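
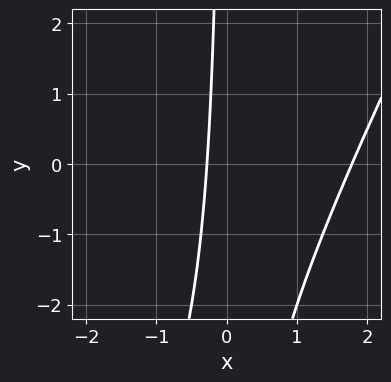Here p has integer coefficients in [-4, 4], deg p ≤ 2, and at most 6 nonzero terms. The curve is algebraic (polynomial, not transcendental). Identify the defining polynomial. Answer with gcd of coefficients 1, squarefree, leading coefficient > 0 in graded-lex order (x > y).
Degree: the shape is more complex than any degree-1 curve, so deg p = 2.
Reading off the gridlines: the curve avoids every integer y-axis point in the box.
Fitting integer coefficients to these (and the overall shape) gives p.

2*x^2 - x*y - 3*x - 1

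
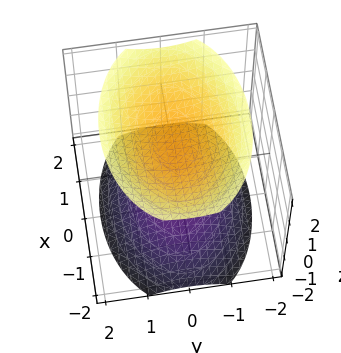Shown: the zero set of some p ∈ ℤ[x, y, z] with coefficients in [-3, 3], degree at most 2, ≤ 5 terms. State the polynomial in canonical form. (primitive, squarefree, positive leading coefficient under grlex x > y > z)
x^2 + 2*y^2 - 2*z^2 + 3

First, the picture has 2 separate pieces.
Next, the degree is 2 — two sheets facing apart; a quadric.
Next, symmetries: it's symmetric under z → −z, forcing even powers of z; mirror symmetry y ↦ −y ⇒ only even powers of y; it's symmetric under x → −x, forcing even powers of x.
Then, reading off the gridlines: the surface avoids every integer x-axis point in the box; the surface avoids every integer y-axis point in the box.
Finally, the integer polynomial consistent with all of this is the stated p.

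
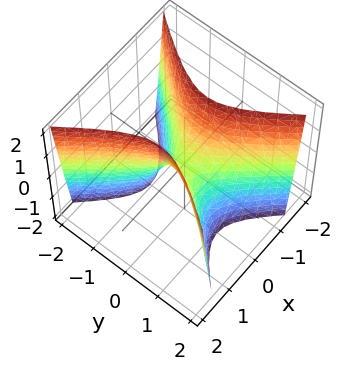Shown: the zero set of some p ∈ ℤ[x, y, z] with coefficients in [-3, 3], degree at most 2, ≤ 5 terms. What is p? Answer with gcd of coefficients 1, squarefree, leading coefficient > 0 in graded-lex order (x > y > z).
First, degree: a saddle surface; a quadric, so deg p = 2.
Then, symmetries: it's symmetric under y → −y, forcing even powers of y; it's symmetric under x → −x, forcing even powers of x.
Next, observable constraints: it crosses the x-axis at the gridline x = 0; one z-axis crossing is at z = 0; it crosses the y-axis at the gridline y = 0.
Finally, the integer polynomial consistent with all of this is the stated p.

3*x^2 - 2*y^2 - z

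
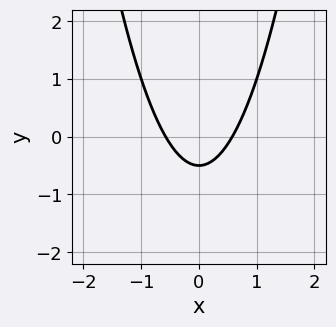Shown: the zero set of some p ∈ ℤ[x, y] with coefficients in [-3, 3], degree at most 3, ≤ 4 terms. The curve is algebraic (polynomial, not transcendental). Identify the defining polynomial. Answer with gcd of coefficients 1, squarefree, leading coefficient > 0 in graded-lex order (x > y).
First, deg p = 2.
Then, symmetries: the x ↦ −x reflection is a symmetry, so x appears only in even powers.
Finally, solving for integer coefficients yields p as stated.

3*x^2 - 2*y - 1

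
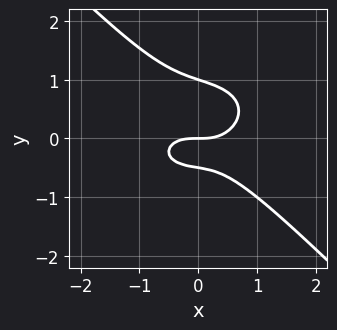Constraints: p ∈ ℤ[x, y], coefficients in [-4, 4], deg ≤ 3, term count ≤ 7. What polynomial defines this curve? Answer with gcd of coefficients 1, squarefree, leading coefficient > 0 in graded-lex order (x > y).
x^3 + x*y^2 + 2*y^3 - y^2 - y

Degree: no degree-2 curve has this shape, so deg p = 3.
Reading off the gridlines: one x-axis crossing is at x = 0; the y-axis gridline crossings are at y ∈ {0, 1}.
Assembling these constraints gives the stated polynomial.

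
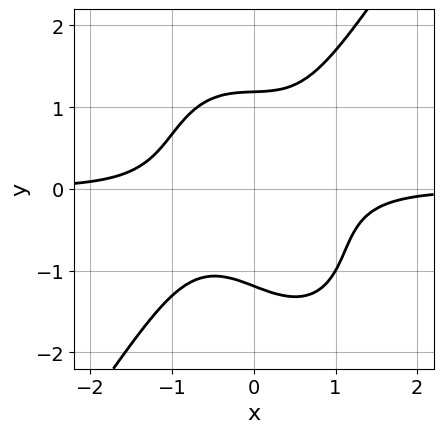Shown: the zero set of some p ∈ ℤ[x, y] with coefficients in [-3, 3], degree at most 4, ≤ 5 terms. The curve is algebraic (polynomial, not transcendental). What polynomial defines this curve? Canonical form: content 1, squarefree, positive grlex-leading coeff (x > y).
3*x^3*y - y^4 + x*y^2 - x*y + 2

The degree is 4 — no degree-3 curve has this shape.
Reading off the gridlines: no x-intercept at any integer in the box.
Matching integer coefficients to the picture gives p.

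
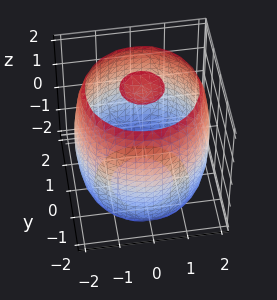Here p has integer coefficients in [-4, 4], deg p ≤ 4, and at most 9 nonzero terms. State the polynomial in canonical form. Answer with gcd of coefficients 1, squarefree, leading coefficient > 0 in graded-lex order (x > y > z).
(a) There are 3 components. They look like related sheets of one shape, so recover p as a whole.
(b) Degree: the shape is more complex than any degree-3 surface, so deg p = 4.
(c) Symmetry: the z-axis is an axis of rotation, so x and y enter only as x² + y².
(d) From the visible intercepts: a circular section at z = 0 has radius between 1 and 2.
(e) These observations pin down the coefficients.

x^4 + 2*x^2*y^2 + y^4 - 3*x^2 - 3*y^2 + z^2 - 3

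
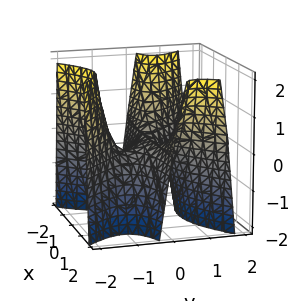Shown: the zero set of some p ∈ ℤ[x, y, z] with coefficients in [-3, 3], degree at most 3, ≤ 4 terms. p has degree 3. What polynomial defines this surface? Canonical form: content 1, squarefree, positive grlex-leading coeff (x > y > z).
3*x^2*y - 3*y^3 - 3*y^2 - 2*z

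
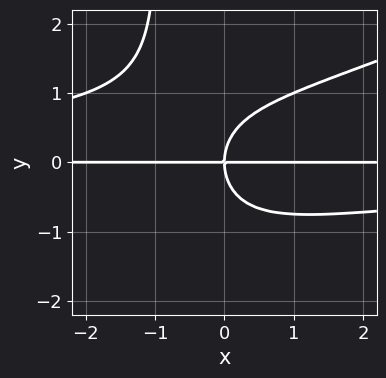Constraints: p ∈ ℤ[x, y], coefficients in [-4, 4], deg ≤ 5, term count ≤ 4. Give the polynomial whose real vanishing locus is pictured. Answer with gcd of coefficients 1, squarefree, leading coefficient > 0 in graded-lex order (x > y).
First, degree: no degree-3 curve has this shape, so deg p = 4.
Then, reading off the gridlines: every point of the x-axis in the box is on the curve; it crosses the y-axis at the gridline y = 0.
Finally, matching integer coefficients to the picture gives p.

x^2*y^2 - 2*x*y^3 - 2*y^3 + 3*x*y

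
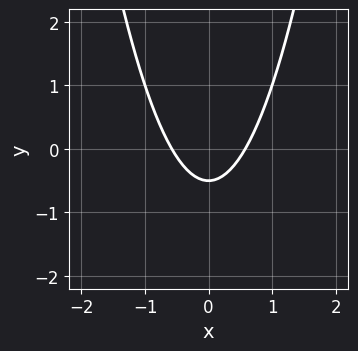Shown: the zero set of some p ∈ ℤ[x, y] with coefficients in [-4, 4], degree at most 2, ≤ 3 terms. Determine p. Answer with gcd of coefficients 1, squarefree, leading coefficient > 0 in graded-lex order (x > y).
(a) deg p = 2.
(b) Symmetries: it's symmetric under x → −x, forcing even powers of x.
(c) The integer polynomial consistent with all of this is the stated p.

3*x^2 - 2*y - 1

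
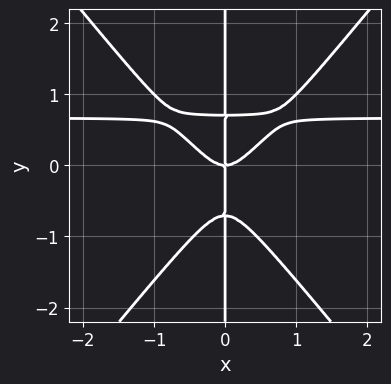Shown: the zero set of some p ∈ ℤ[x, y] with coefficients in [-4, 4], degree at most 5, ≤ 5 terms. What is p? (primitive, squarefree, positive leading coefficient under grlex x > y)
Degree: the shape is more complex than any degree-3 curve, so deg p = 4.
Observable constraints: it meets the x-axis at x = 0 (among the integer gridlines); every point of the y-axis in the box is on the curve.
Fitting integer coefficients to these (and the overall shape) gives p.

3*x^3*y - 2*x*y^3 - 2*x^3 + x*y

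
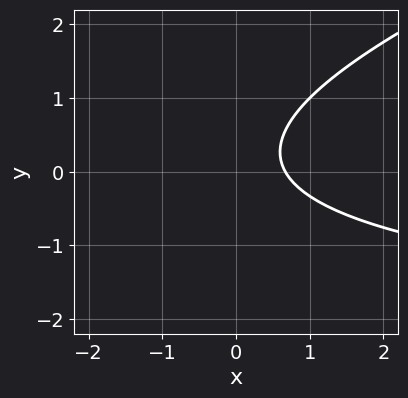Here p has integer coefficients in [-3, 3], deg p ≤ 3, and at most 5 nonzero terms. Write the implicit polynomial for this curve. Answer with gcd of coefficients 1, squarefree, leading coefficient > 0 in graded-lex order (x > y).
1. Degree: the shape is more complex than any degree-1 curve, so deg p = 2.
2. Observable constraints: the curve avoids every integer y-axis point in the box.
3. These observations pin down the coefficients.

x*y - 3*y^2 + 3*x + y - 2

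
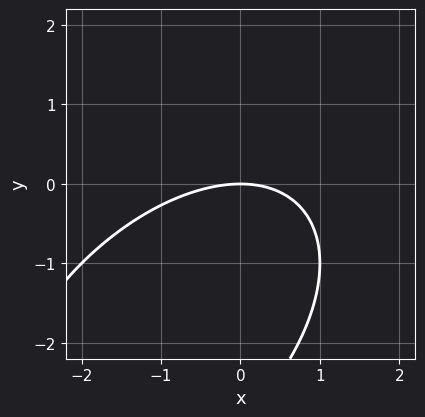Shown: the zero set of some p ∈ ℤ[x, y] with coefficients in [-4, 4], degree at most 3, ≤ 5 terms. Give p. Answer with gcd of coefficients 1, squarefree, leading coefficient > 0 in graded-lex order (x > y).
x^2 - x*y + y^2 + 3*y

1. Degree: a generic line meets the curve in up to 2 points, so deg p = 2.
2. Reading off the gridlines: one y-axis crossing is at y = 0; one x-axis crossing is at x = 0.
3. Fitting integer coefficients to these (and the overall shape) gives p.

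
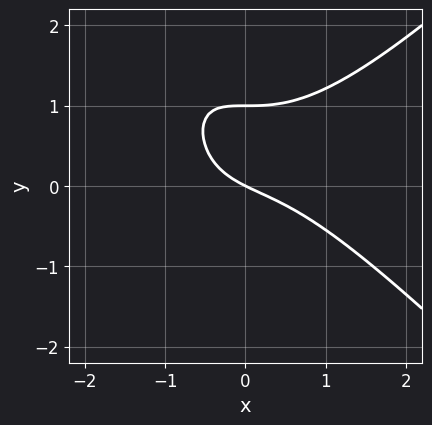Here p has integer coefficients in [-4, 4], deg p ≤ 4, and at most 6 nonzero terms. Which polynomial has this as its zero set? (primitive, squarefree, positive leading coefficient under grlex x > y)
(a) deg p = 3. No degree-2 curve has this shape.
(b) Reading off the gridlines: the y-axis gridline crossings are at y ∈ {0, 1}; it crosses the x-axis at the gridline x = 0.
(c) These observations pin down the coefficients.

x^3 - x*y^2 - 2*y^2 + x + 2*y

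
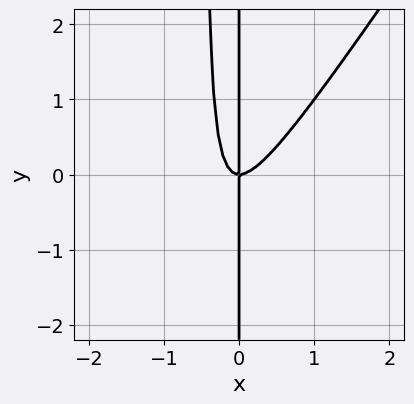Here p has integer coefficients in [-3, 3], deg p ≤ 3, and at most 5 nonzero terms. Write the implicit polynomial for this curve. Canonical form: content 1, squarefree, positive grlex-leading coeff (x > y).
3*x^3 - 2*x^2*y - x*y

(a) Degree: no degree-2 curve has this shape, so deg p = 3.
(b) Observable constraints: every point of the y-axis in the box is on the curve; it meets the x-axis at x = 0 (among the integer gridlines).
(c) The integer polynomial consistent with all of this is the stated p.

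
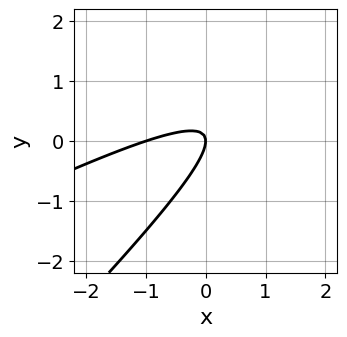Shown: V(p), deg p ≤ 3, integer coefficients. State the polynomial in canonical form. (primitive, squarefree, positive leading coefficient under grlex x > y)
First, deg p = 2.
Next, from the axis intercepts and sections: among the integer gridlines, it crosses the x-axis at x ∈ {-1, 0}; it crosses the y-axis at the gridline y = 0.
Finally, solving for integer coefficients yields p as stated.

x^2 - 3*x*y + 2*y^2 + x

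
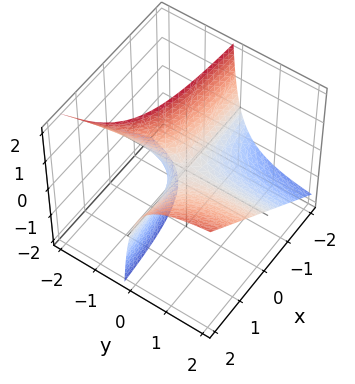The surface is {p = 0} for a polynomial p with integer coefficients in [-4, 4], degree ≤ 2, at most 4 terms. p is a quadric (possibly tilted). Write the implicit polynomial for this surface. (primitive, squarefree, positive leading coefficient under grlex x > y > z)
2*x*y - 2*y*z - z

(a) The degree is 2 — a generic line meets the surface in up to 2 points.
(b) Observable constraints: the visible y-axis segment lies entirely on the surface; every point of the x-axis in the box is on the surface; it meets the z-axis at z = 0 (among the integer gridlines).
(c) Solving for integer coefficients yields p as stated.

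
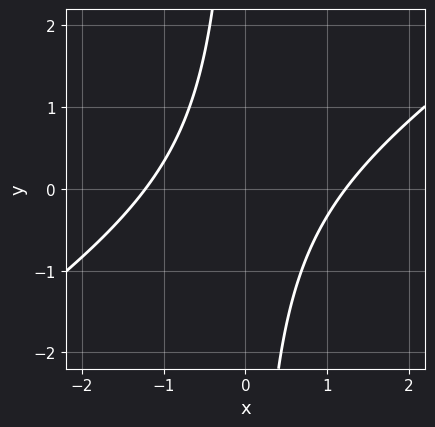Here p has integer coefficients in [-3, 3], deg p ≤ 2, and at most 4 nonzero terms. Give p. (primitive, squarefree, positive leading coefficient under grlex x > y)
First, deg p = 2.
Next, from the visible intercepts: it misses every integer gridline on the y-axis.
Finally, these observations pin down the coefficients.

2*x^2 - 3*x*y - 3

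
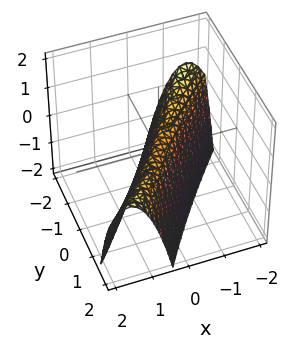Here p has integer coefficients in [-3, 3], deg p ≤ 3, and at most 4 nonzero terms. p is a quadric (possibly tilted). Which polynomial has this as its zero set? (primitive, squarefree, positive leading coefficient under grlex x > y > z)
1. deg p = 2. No degree-1 surface has this shape.
2. Against the integer gridlines: one x-axis crossing is at x = 0; one z-axis crossing is at z = 0; it meets the y-axis at y = 0 (among the integer gridlines).
3. Assembling these constraints gives the stated polynomial.

2*x^2 - 3*x*y + y^2 + z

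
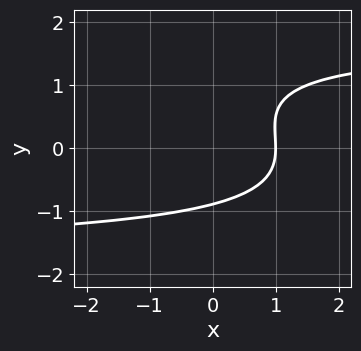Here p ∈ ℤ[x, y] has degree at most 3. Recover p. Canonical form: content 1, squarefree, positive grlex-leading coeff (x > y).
x*y^2 + 2*y^3 - 2*y^2 - 3*x + 3

(a) The degree is 3 — the shape is more complex than any degree-2 curve.
(b) Against the integer gridlines: it meets the x-axis at x = 1 (among the integer gridlines).
(c) Putting this together gives p.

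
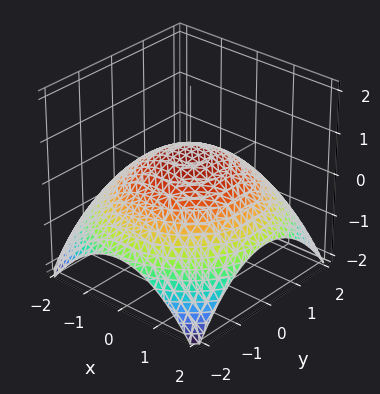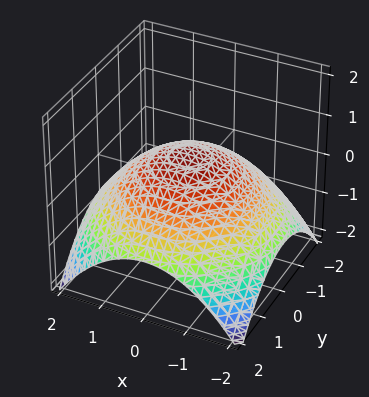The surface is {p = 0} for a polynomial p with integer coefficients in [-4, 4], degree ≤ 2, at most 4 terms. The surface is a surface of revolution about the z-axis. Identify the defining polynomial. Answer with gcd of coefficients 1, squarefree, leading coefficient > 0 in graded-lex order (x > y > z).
Degree: the shape is more complex than any degree-1 surface, so deg p = 2.
By symmetry, the z-axis is an axis of rotation, so x and y enter only as x² + y².
From the axis intercepts and sections: a circular section at z = 0 has radius between 1 and 2.
Assembling these constraints gives the stated polynomial.

x^2 + y^2 + 3*z - 2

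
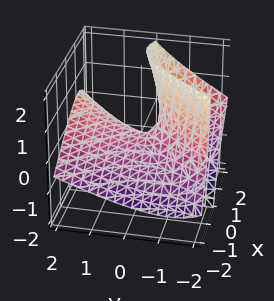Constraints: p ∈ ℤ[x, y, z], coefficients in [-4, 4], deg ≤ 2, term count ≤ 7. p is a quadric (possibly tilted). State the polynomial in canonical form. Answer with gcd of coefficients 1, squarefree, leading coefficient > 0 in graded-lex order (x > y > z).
2*x^2 - 3*x*z - y^2 + 2*y*z + 2*z

The degree is 2 — the shape is more complex than any degree-1 surface.
Against the integer gridlines: it meets the z-axis at z = 0 (among the integer gridlines); it crosses the x-axis at the gridline x = 0; it meets the y-axis at y = 0 (among the integer gridlines).
Fitting integer coefficients to these (and the overall shape) gives p.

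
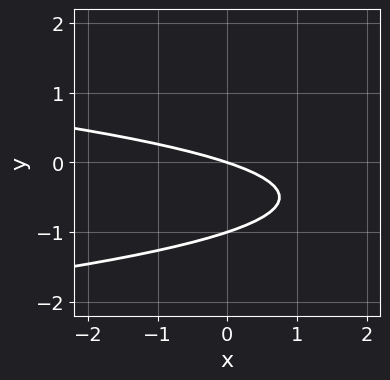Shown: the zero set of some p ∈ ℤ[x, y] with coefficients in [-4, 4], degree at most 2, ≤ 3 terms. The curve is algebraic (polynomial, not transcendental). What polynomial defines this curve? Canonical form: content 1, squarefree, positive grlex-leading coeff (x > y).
1. The degree is 2 — no degree-1 curve has this shape.
2. From the visible intercepts: it crosses the x-axis at the gridline x = 0; the y-axis gridline crossings are at y ∈ {-1, 0}.
3. Putting this together gives p.

3*y^2 + x + 3*y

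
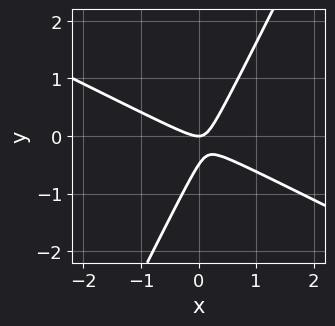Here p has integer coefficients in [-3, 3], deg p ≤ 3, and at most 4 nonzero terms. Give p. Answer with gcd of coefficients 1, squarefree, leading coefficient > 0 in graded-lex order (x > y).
2*x^2 + 3*x*y - 2*y^2 - y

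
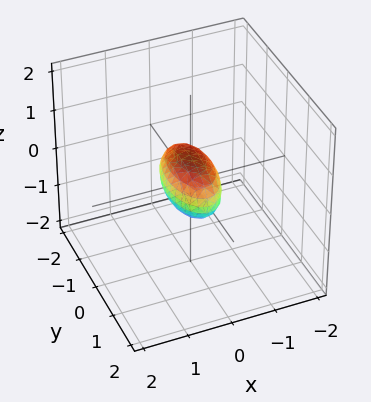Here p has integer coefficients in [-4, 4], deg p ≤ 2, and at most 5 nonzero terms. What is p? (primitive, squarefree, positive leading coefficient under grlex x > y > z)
First, degree: bounded and convex; a quadric, so deg p = 2.
Next, symmetries: mirror symmetry x ↦ −x ⇒ only even powers of x; mirror symmetry y ↦ −y ⇒ only even powers of y; mirror symmetry z ↦ −z ⇒ only even powers of z.
Then, reading off the gridlines: among the integer gridlines, it crosses the y-axis at y ∈ {-1, 1}.
Finally, fitting integer coefficients to these (and the overall shape) gives p.

3*x^2 + y^2 + 2*z^2 - 1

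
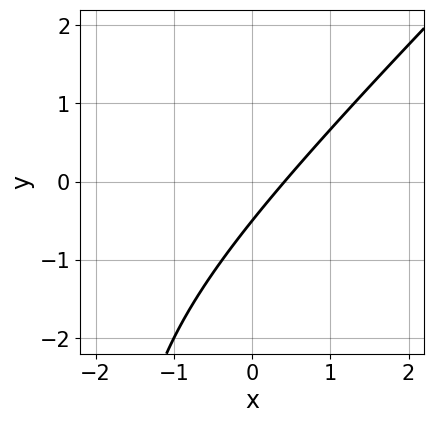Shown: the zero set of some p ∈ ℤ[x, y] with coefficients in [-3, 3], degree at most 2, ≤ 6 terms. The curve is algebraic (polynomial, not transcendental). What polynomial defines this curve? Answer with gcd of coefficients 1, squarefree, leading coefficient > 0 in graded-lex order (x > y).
x^2 - x*y + 2*x - 2*y - 1

First, deg p = 2.
Finally, solving for integer coefficients yields p as stated.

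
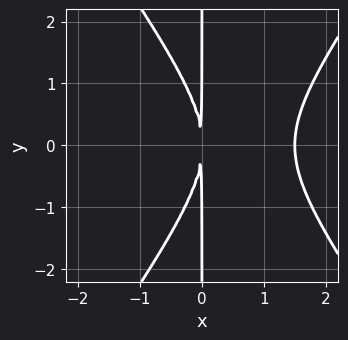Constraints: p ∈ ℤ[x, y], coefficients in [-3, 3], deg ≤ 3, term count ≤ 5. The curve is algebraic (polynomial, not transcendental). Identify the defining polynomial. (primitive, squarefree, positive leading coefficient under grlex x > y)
2*x^3 - x*y^2 - 3*x^2

1. The degree is 3 — a generic line meets the curve in up to 3 points.
2. Symmetries: it's symmetric under y → −y, forcing even powers of y.
3. Checking where it meets the axes: the visible y-axis segment lies entirely on the curve.
4. Together with the visible shape, these determine p as stated.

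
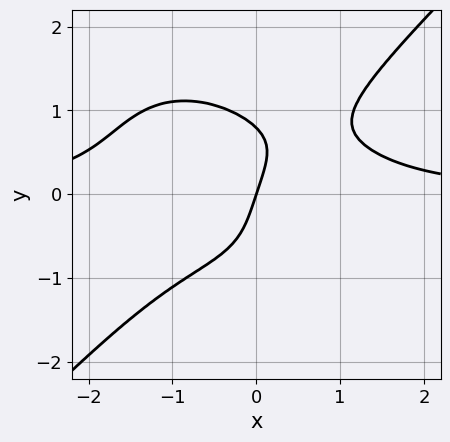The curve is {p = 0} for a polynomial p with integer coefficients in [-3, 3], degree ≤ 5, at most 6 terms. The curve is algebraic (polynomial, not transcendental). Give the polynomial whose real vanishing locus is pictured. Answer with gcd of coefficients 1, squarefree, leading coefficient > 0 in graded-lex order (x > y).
2*x^3*y - 2*y^4 + x^2*y - 3*x + y

First, the degree is 4 — a generic line meets the curve in up to 4 points.
Next, observable constraints: it meets the x-axis at x = 0 (among the integer gridlines); one y-axis crossing is at y = 0.
Finally, these observations pin down the coefficients.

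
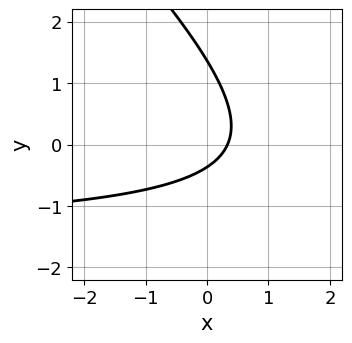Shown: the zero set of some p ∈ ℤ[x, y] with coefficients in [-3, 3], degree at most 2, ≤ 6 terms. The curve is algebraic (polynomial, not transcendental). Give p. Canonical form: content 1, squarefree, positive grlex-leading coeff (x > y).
deg p = 2. The shape is more complex than any degree-1 curve.
Matching integer coefficients to the picture gives p.

2*x*y + 2*y^2 + 3*x - 2*y - 1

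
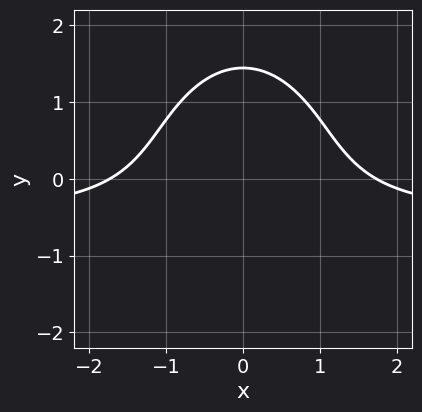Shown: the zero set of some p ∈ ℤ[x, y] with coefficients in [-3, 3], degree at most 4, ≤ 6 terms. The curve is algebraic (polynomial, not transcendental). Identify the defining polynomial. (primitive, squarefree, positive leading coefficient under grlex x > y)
First, the degree is 3 — no degree-2 curve has this shape.
Next, symmetries: it's symmetric under x → −x, forcing even powers of x.
Finally, putting this together gives p.

2*x^2*y + y^3 + x^2 - 3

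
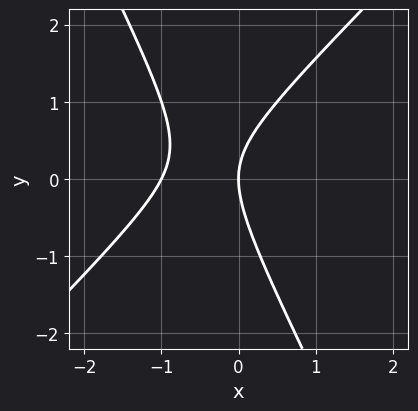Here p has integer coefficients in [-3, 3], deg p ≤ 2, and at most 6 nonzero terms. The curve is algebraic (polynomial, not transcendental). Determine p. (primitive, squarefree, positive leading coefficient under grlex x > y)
The degree is 2 — a generic line meets the curve in up to 2 points.
From the visible intercepts: the x-axis gridline crossings are at x ∈ {-1, 0}; one y-axis crossing is at y = 0.
Putting this together gives p.

2*x^2 - x*y - y^2 + 2*x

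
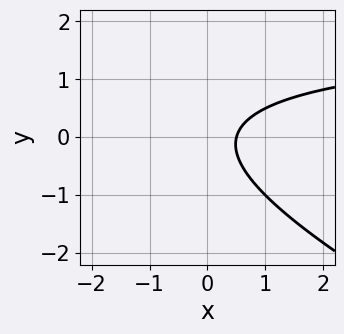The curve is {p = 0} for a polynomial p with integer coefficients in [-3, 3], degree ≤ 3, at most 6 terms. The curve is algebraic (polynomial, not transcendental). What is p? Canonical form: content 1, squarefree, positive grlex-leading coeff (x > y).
Degree: a generic line meets the curve in up to 2 points, so deg p = 2.
Observable constraints: it misses every integer gridline on the y-axis.
The integer polynomial consistent with all of this is the stated p.

x*y + 2*y^2 - 2*x + 1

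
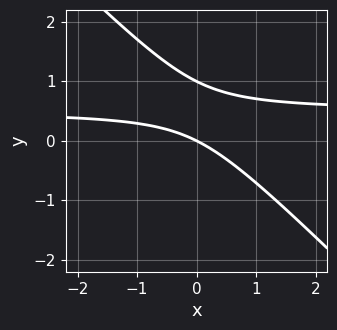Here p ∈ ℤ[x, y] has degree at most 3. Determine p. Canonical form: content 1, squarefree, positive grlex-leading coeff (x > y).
1. Degree: a generic line meets the curve in up to 2 points, so deg p = 2.
2. From the axis intercepts and sections: among the integer gridlines, it crosses the y-axis at y ∈ {0, 1}; one x-axis crossing is at x = 0.
3. Matching integer coefficients to the picture gives p.

2*x*y + 2*y^2 - x - 2*y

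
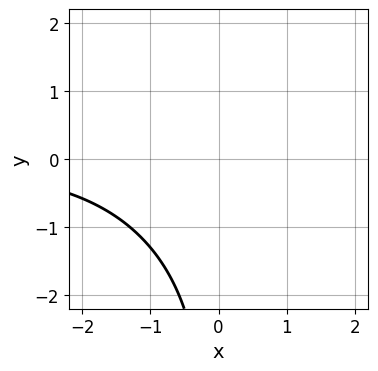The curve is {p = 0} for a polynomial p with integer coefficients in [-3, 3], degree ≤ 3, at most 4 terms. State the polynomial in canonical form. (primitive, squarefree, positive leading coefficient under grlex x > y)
1. Degree: a generic line meets the curve in up to 3 points, so deg p = 3.
2. Against the integer gridlines: it misses every integer gridline on the y-axis; no x-intercept at any integer in the box.
3. Matching integer coefficients to the picture gives p.

x^2*y + x*y^2 + 3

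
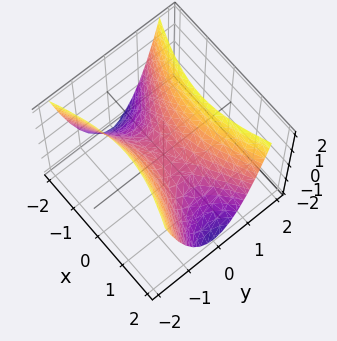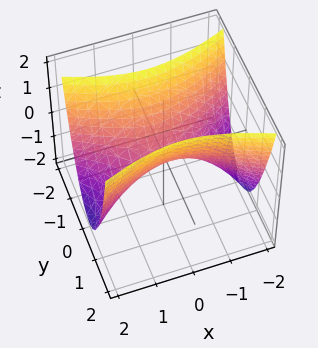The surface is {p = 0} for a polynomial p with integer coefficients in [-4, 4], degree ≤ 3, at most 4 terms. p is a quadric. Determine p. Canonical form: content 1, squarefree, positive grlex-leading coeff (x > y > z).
x^2 - 3*y^2 + 2*z

(a) deg p = 2. A hyperbolic paraboloid; a quadric.
(b) Symmetries: it's symmetric under x → −x, forcing even powers of x; the y ↦ −y reflection is a symmetry, so y appears only in even powers.
(c) From the visible intercepts: it meets the x-axis at x = 0 (among the integer gridlines); one y-axis crossing is at y = 0; one z-axis crossing is at z = 0.
(d) Together with the visible shape, these determine p as stated.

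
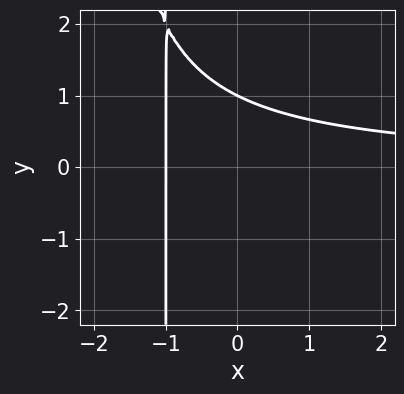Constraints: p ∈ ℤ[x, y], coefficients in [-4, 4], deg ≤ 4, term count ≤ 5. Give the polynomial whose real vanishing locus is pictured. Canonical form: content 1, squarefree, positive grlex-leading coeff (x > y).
First, deg p = 3. The shape is more complex than any degree-2 curve.
Then, from the axis intercepts and sections: one y-axis crossing is at y = 1; it meets the x-axis at x = -1 (among the integer gridlines).
Finally, the integer polynomial consistent with all of this is the stated p.

x^2*y + 3*x*y - 2*x + 2*y - 2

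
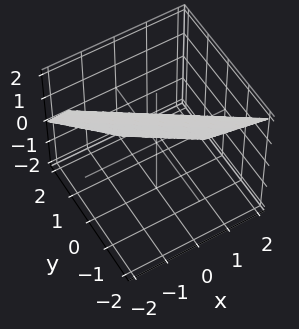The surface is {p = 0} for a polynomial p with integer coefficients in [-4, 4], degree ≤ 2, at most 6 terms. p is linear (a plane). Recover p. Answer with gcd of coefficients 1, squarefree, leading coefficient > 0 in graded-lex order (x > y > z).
1. The degree is 1 — the surface is flat (a plane).
2. Reading off the gridlines: one x-axis crossing is at x = 1; it crosses the z-axis at the gridline z = 1.
3. The integer polynomial consistent with all of this is the stated p.

2*x + 3*y + 2*z - 2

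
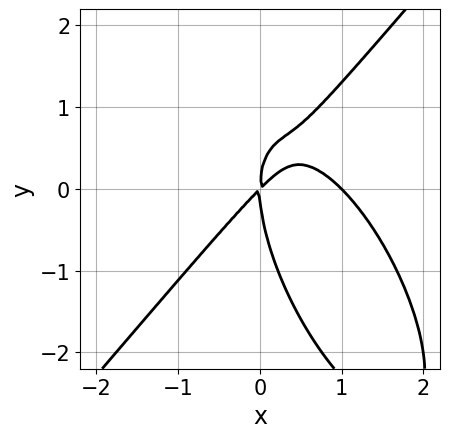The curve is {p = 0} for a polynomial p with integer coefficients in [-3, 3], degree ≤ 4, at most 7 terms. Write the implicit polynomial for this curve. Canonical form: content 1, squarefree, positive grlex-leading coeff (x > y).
The degree is 3 — no degree-2 curve has this shape.
Reading off the gridlines: the x-axis gridline crossings are at x ∈ {0, 1}; it crosses the y-axis at the gridline y = 0.
Solving for integer coefficients yields p as stated.

3*x^3 - x*y^2 - y^3 - 3*x^2 + 3*x*y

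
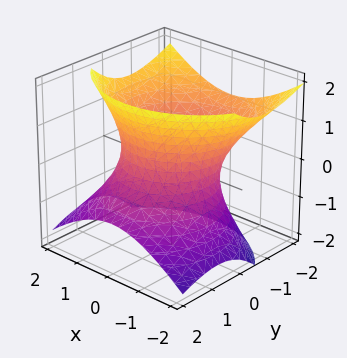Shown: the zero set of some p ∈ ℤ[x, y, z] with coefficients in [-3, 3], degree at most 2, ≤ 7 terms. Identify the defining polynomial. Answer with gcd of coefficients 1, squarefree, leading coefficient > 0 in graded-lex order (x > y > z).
1. deg p = 2. A generic line meets the surface in up to 2 points.
2. Reading off the gridlines: the surface avoids every integer z-axis point in the box.
3. Solving for integer coefficients yields p as stated.

2*x^2 + 2*y^2 + 2*y*z - 2*z^2 - 3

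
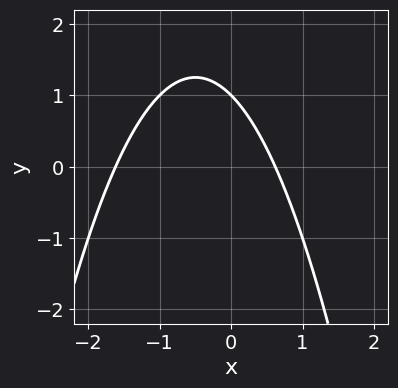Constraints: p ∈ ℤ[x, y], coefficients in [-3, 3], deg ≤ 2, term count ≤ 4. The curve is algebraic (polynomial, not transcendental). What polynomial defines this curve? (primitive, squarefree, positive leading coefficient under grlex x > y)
x^2 + x + y - 1

The degree is 2 — the shape is more complex than any degree-1 curve.
Observable constraints: it meets the y-axis at y = 1 (among the integer gridlines).
Assembling these constraints gives the stated polynomial.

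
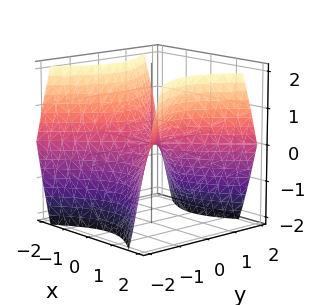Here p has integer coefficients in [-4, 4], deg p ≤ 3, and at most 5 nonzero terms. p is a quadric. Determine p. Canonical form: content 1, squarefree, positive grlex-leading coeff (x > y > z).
x^2 - y^2 - z

Degree: a hyperbolic paraboloid; a quadric, so deg p = 2.
Symmetries: mirror symmetry x ↦ −x ⇒ only even powers of x; mirror symmetry y ↦ −y ⇒ only even powers of y.
Against the integer gridlines: it meets the z-axis at z = 0 (among the integer gridlines); it meets the x-axis at x = 0 (among the integer gridlines); one y-axis crossing is at y = 0.
These observations pin down the coefficients.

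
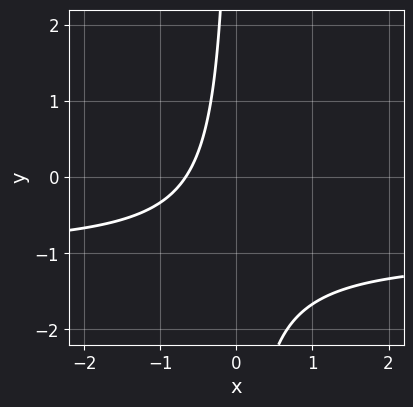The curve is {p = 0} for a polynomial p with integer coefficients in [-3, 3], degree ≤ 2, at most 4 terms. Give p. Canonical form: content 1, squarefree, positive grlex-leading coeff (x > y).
The degree is 2 — a generic line meets the curve in up to 2 points.
Against the integer gridlines: the curve avoids every integer y-axis point in the box.
Solving for integer coefficients yields p as stated.

3*x*y + 3*x + 2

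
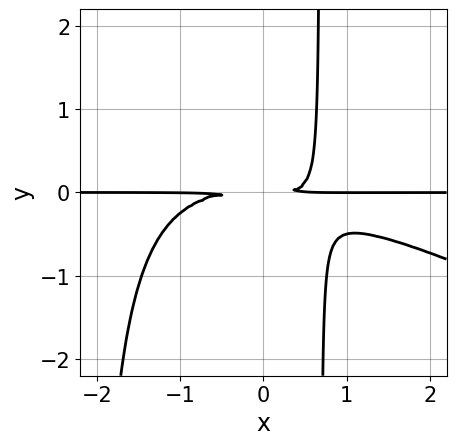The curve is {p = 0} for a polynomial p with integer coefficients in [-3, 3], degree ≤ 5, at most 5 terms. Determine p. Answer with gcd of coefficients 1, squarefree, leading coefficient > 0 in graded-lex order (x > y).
x^3*y + 2*x^2*y^2 + 3*x*y^2 - 3*y^2

First, deg p = 4. No degree-3 curve has this shape.
Next, checking where it meets the axes: every point of the x-axis in the box is on the curve.
Finally, these observations pin down the coefficients.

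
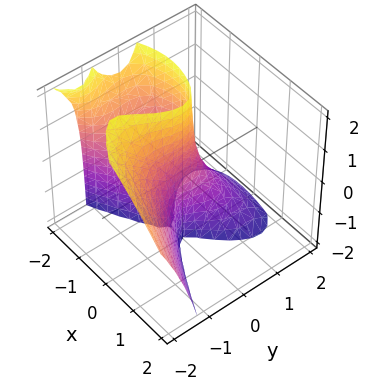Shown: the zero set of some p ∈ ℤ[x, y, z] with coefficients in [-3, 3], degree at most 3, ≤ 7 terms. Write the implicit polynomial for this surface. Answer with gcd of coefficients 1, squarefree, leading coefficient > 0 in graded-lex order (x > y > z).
2*y^3 + 2*y^2*z + 2*x^2 + x*z + 3*x

First, deg p = 3. No degree-2 surface has this shape.
Next, from the axis intercepts and sections: the visible z-axis segment lies entirely on the surface; one y-axis crossing is at y = 0; one x-axis crossing is at x = 0.
Finally, matching integer coefficients to the picture gives p.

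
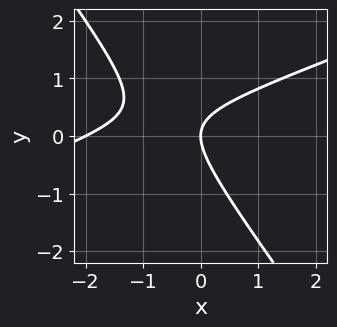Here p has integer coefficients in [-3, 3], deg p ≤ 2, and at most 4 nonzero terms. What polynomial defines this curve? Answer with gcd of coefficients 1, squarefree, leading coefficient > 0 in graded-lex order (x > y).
x^2 - 2*x*y - 2*y^2 + 2*x

1. deg p = 2. A generic line meets the curve in up to 2 points.
2. From the visible intercepts: the x-axis gridline crossings are at x ∈ {-2, 0}; it crosses the y-axis at the gridline y = 0.
3. Fitting integer coefficients to these (and the overall shape) gives p.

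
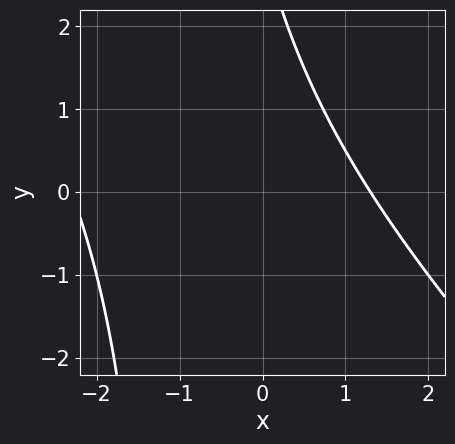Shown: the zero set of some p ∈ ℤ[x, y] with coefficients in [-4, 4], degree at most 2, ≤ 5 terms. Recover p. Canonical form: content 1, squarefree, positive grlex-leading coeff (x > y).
First, the degree is 2 — the shape is more complex than any degree-1 curve.
Then, observable constraints: the curve avoids every integer y-axis point in the box.
Finally, fitting integer coefficients to these (and the overall shape) gives p.

x^2 + x*y + x + y - 3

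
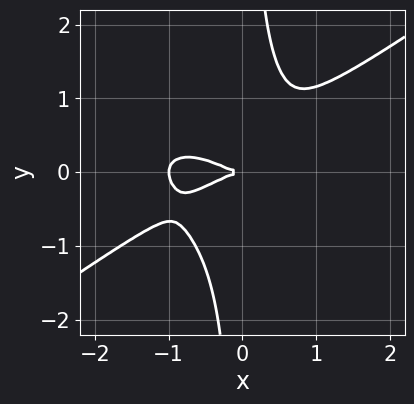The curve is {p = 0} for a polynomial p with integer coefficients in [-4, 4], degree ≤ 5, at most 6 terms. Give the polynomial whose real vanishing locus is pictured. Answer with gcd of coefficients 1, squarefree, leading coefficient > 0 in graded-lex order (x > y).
1. The degree is 4 — a generic line meets the curve in up to 4 points.
2. Against the integer gridlines: the x-axis gridline crossings are at x ∈ {-1, 0}; it meets the y-axis at y = 0 (among the integer gridlines).
3. The integer polynomial consistent with all of this is the stated p.

x^4 - 3*x*y^3 + x^3 + 2*y^2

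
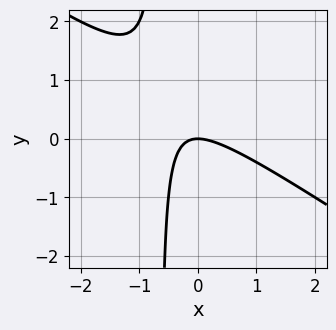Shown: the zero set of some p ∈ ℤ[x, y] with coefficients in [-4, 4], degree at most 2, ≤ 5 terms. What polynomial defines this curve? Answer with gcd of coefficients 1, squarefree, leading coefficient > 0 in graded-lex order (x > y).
2*x^2 + 3*x*y + 2*y

First, degree: the shape is more complex than any degree-1 curve, so deg p = 2.
Then, reading off the gridlines: it crosses the y-axis at the gridline y = 0; it meets the x-axis at x = 0 (among the integer gridlines).
Finally, matching integer coefficients to the picture gives p.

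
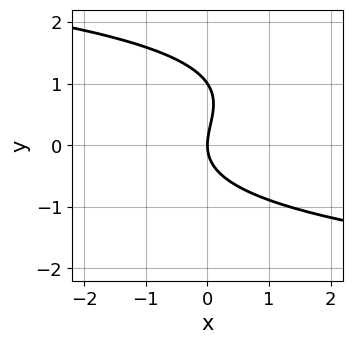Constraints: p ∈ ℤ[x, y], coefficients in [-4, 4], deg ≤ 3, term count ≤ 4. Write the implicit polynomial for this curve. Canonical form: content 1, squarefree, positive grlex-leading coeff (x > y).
2*y^3 - 2*y^2 + 3*x

The degree is 3 — a generic line meets the curve in up to 3 points.
Observable constraints: the y-axis gridline crossings are at y ∈ {0, 1}; one x-axis crossing is at x = 0.
Putting this together gives p.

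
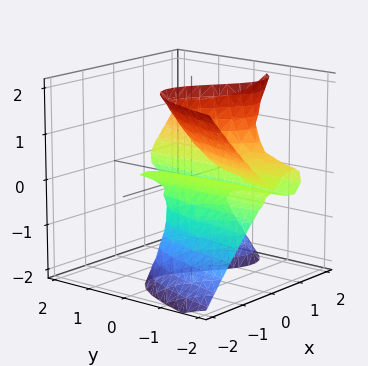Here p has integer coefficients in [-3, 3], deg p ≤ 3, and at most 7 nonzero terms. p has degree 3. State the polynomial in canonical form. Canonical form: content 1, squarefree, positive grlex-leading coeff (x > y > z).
(a) deg p = 3.
(b) From the visible intercepts: among the integer gridlines, it crosses the x-axis at x ∈ {0, 1}; the visible y-axis segment lies entirely on the surface; one z-axis crossing is at z = 0.
(c) These observations pin down the coefficients.

3*x^3 - 2*x*z^2 - 3*y*z^2 - 3*x^2 - z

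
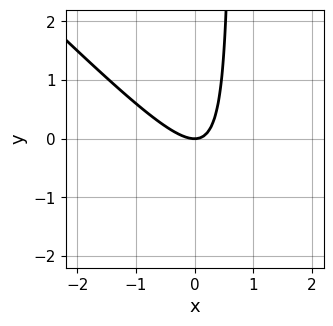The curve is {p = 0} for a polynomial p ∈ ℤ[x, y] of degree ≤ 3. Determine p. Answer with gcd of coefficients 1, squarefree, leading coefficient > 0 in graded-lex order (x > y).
3*x^2 + 3*x*y - 2*y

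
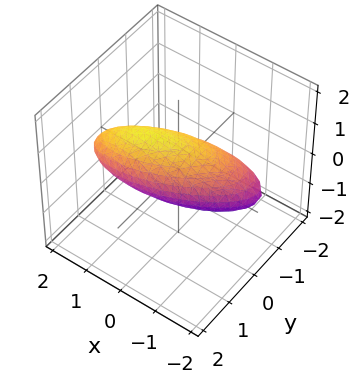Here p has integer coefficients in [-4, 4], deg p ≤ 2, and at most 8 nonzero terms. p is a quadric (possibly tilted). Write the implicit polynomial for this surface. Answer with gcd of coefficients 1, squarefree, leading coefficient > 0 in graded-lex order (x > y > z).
deg p = 2. A generic line meets the surface in up to 2 points.
Matching integer coefficients to the picture gives p.

x^2 - 2*x*y - x*z + 3*y^2 + 3*z^2 - 2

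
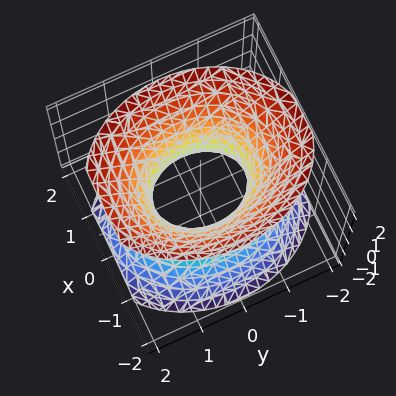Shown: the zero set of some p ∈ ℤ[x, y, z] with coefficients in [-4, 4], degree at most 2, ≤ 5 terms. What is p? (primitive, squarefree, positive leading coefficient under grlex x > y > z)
3*x^2 + 2*y^2 - 2*z^2 - 2

First, deg p = 2.
Next, symmetries: the y ↦ −y reflection is a symmetry, so y appears only in even powers; it's symmetric under x → −x, forcing even powers of x; it's symmetric under z → −z, forcing even powers of z.
Next, observable constraints: the surface avoids every integer z-axis point in the box; among the integer gridlines, it crosses the y-axis at y ∈ {-1, 1}.
Finally, assembling these constraints gives the stated polynomial.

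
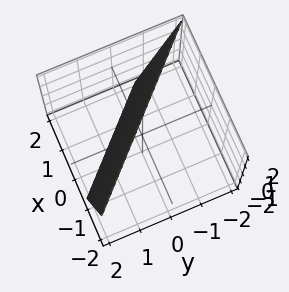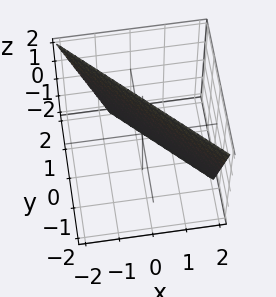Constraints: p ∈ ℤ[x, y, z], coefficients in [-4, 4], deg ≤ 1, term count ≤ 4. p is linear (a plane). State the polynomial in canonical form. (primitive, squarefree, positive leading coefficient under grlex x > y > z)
1. Degree: the surface is flat (a plane), so deg p = 1.
2. From the visible intercepts: one z-axis crossing is at z = 2.
3. Putting this together gives p.

3*x + 3*y + z - 2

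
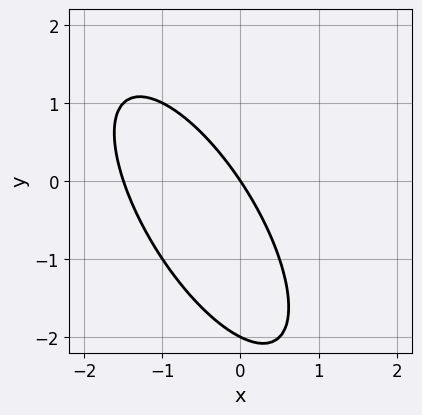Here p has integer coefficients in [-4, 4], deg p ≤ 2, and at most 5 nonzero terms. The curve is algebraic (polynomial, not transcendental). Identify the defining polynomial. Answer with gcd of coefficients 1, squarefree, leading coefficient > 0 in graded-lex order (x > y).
2*x^2 + 2*x*y + y^2 + 3*x + 2*y

deg p = 2. The shape is more complex than any degree-1 curve.
Against the integer gridlines: the y-axis gridline crossings are at y ∈ {-2, 0}; it meets the x-axis at x = 0 (among the integer gridlines).
These observations pin down the coefficients.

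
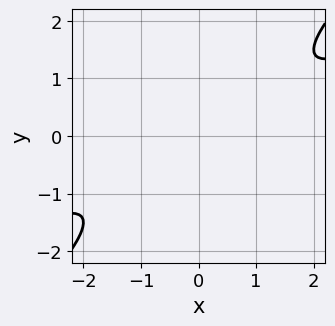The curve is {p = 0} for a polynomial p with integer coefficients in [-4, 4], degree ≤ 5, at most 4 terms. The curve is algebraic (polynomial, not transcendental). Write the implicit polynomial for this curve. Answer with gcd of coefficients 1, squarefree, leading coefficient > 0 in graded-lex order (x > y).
x^4 - 3*x^3*y + 2*x^2*y^2 + 2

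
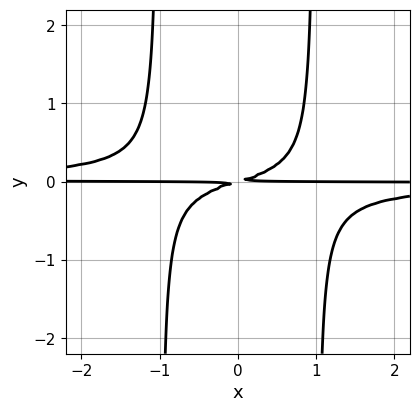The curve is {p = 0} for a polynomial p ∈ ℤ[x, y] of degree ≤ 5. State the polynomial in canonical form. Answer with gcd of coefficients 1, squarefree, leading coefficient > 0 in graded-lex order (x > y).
3*x^2*y^2 + x*y - 3*y^2

First, deg p = 4. No degree-3 curve has this shape.
Next, checking where it meets the axes: the visible x-axis segment lies entirely on the curve.
Finally, the integer polynomial consistent with all of this is the stated p.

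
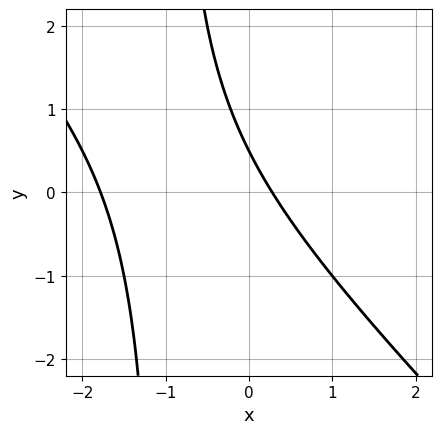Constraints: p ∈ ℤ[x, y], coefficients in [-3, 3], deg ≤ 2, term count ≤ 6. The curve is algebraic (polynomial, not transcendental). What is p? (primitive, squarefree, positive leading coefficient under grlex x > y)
2*x^2 + 2*x*y + 3*x + 2*y - 1

1. The degree is 2 — no degree-1 curve has this shape.
2. Solving for integer coefficients yields p as stated.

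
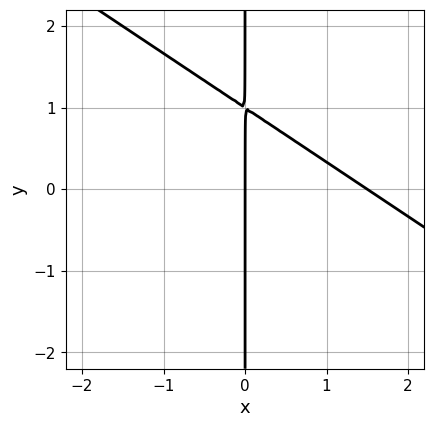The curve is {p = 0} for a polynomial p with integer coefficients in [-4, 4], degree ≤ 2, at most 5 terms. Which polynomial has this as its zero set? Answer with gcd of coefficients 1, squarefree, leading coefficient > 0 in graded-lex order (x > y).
2*x^2 + 3*x*y - 3*x

1. The degree is 2 — the shape is more complex than any degree-1 curve.
2. Checking where it meets the axes: the visible y-axis segment lies entirely on the curve; it meets the x-axis at x = 0 (among the integer gridlines).
3. Fitting integer coefficients to these (and the overall shape) gives p.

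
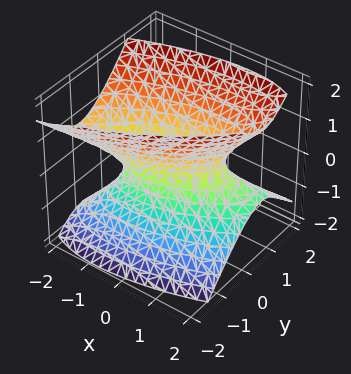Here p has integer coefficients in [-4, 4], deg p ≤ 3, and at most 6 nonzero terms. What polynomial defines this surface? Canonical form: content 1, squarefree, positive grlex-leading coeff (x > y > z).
(a) Degree: a generic line meets the surface in up to 2 points, so deg p = 2.
(b) From the visible intercepts: the surface avoids every integer z-axis point in the box; the x-axis gridline crossings are at x ∈ {-1, 1}.
(c) Solving for integer coefficients yields p as stated.

x^2 - 2*x*y + x*z + 3*y^2 - 2*z^2 - 1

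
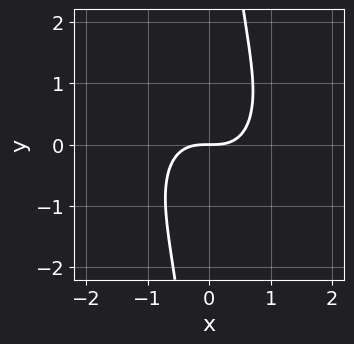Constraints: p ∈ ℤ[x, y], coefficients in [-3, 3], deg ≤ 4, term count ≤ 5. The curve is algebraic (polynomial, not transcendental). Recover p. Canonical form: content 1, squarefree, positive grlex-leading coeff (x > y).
3*x^3 + x^2*y + 2*x*y^2 - 3*y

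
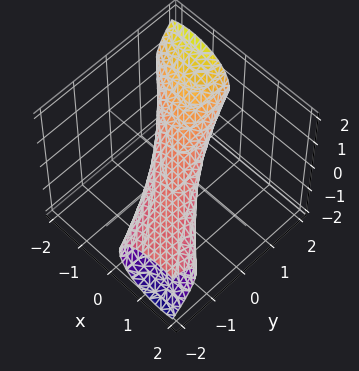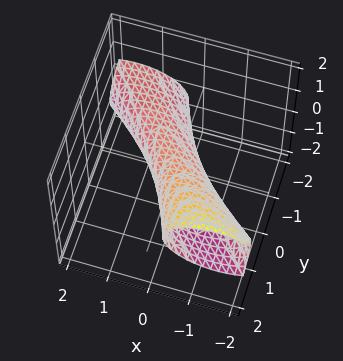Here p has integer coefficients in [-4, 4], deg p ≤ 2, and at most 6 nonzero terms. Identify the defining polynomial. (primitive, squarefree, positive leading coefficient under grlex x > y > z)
2*x^2 + 3*x*y + y^2 - 2*y*z + 3*z^2 - 1

1. deg p = 2. The shape is more complex than any degree-1 surface.
2. From the axis intercepts and sections: the y-axis gridline crossings are at y ∈ {-1, 1}.
3. Together with the visible shape, these determine p as stated.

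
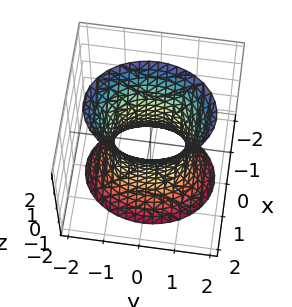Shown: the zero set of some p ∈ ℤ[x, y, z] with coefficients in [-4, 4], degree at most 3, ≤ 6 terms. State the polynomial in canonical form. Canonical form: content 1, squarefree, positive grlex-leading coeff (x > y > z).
(a) deg p = 2.
(b) Symmetries: the z ↦ −z reflection is a symmetry, so z appears only in even powers; the y ↦ −y reflection is a symmetry, so y appears only in even powers; mirror symmetry x ↦ −x ⇒ only even powers of x.
(c) Reading off the gridlines: the surface avoids every integer z-axis point in the box; the y-axis gridline crossings are at y ∈ {-1, 1}.
(d) Putting this together gives p.

3*x^2 + 2*y^2 - z^2 - 2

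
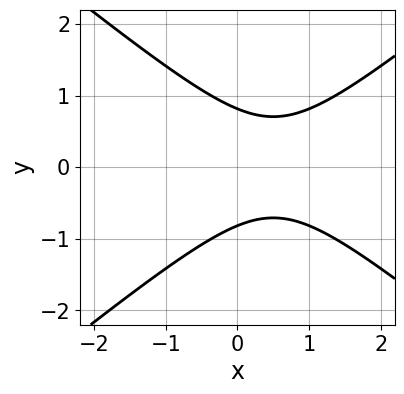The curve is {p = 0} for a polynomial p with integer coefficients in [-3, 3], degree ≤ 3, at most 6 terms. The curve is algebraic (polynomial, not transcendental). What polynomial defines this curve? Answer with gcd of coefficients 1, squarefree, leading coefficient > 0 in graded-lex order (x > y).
First, degree: a generic line meets the curve in up to 2 points, so deg p = 2.
Then, symmetries: mirror symmetry y ↦ −y ⇒ only even powers of y.
Then, from the visible intercepts: no x-intercept at any integer in the box.
Finally, the integer polynomial consistent with all of this is the stated p.

2*x^2 - 3*y^2 - 2*x + 2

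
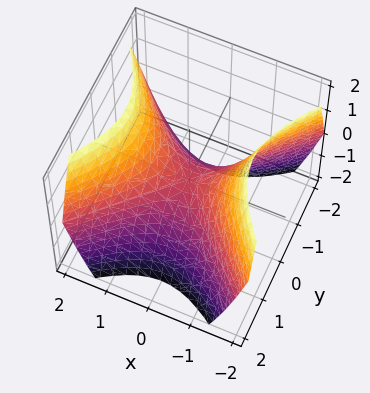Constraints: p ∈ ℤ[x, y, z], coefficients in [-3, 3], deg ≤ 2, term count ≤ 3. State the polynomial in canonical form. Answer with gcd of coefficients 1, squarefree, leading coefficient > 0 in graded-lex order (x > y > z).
(a) deg p = 2.
(b) Symmetries: it's symmetric under x → −x, forcing even powers of x; it's symmetric under y → −y, forcing even powers of y.
(c) From the visible intercepts: it crosses the x-axis at the gridline x = 0; it meets the y-axis at y = 0 (among the integer gridlines); it crosses the z-axis at the gridline z = 0.
(d) These observations pin down the coefficients.

x^2 - y^2 - z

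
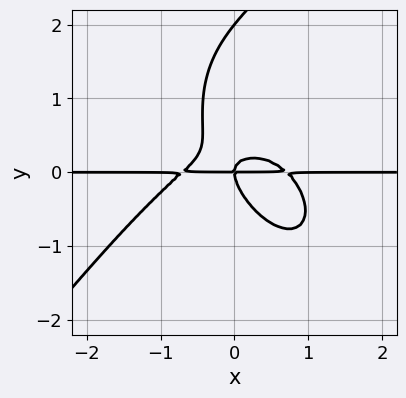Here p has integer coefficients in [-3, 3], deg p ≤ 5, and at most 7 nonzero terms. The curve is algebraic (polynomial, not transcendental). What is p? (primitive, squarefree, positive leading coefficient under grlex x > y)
2*x^3*y - y^4 + 3*x*y^2 + 2*y^3 - x*y

1. deg p = 4. No degree-3 curve has this shape.
2. From the axis intercepts and sections: the y-axis gridline crossings are at y ∈ {0, 2}; the visible x-axis segment lies entirely on the curve.
3. The integer polynomial consistent with all of this is the stated p.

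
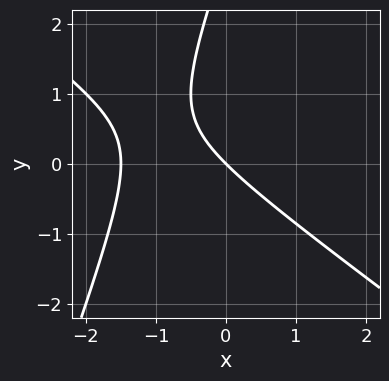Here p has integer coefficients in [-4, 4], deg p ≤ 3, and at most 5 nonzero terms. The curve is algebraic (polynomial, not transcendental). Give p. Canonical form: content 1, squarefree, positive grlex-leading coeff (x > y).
2*x^2 + 2*x*y - y^2 + 3*x + 3*y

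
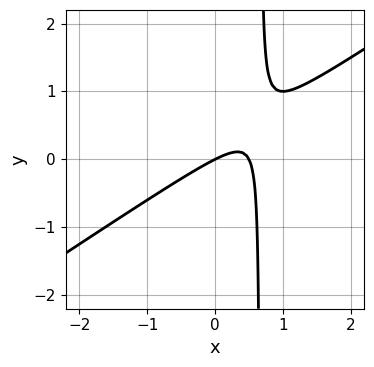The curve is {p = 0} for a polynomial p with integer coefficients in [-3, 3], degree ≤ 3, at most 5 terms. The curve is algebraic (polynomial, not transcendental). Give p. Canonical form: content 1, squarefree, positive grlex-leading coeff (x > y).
(a) Degree: the shape is more complex than any degree-1 curve, so deg p = 2.
(b) From the axis intercepts and sections: it meets the x-axis at x = 0 (among the integer gridlines); it crosses the y-axis at the gridline y = 0.
(c) Putting this together gives p.

2*x^2 - 3*x*y - x + 2*y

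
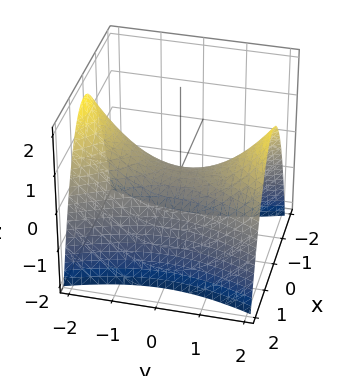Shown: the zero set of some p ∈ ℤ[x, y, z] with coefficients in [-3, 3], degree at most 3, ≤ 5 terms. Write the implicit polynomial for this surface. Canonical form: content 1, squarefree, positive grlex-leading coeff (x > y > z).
First, degree: a saddle surface; a quadric, so deg p = 2.
Next, symmetries: mirror symmetry x ↦ −x ⇒ only even powers of x; the y ↦ −y reflection is a symmetry, so y appears only in even powers.
Then, observable constraints: it crosses the y-axis at the gridline y = 0; one z-axis crossing is at z = 0; it meets the x-axis at x = 0 (among the integer gridlines).
Finally, fitting integer coefficients to these (and the overall shape) gives p.

3*x^2 - y^2 + 3*z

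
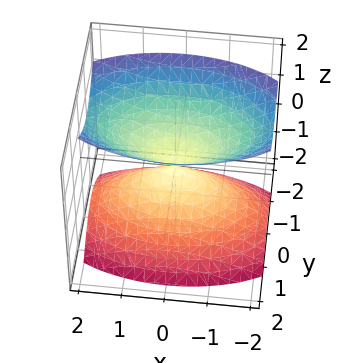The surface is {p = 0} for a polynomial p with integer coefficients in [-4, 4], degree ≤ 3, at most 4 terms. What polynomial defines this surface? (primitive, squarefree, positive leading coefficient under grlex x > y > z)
x^2 + 3*y^2 - 2*z^2

There are 2 components. Treating them together as one polynomial.
deg p = 2. Two nappes meeting at a single point; a quadric.
Symmetries: it's symmetric under x → −x, forcing even powers of x; mirror symmetry y ↦ −y ⇒ only even powers of y; it's symmetric under z → −z, forcing even powers of z.
Checking where it meets the axes: one y-axis crossing is at y = 0; one x-axis crossing is at x = 0.
Fitting integer coefficients to these (and the overall shape) gives p.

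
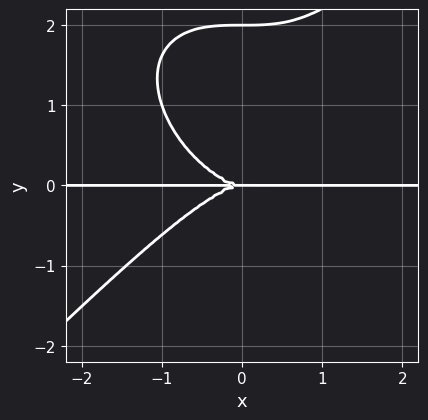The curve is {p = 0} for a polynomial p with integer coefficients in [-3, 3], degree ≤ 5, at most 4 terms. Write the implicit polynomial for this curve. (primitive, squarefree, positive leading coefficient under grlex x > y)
x^3*y - y^4 + 2*y^3

1. Degree: the shape is more complex than any degree-3 curve, so deg p = 4.
2. Checking where it meets the axes: every point of the x-axis in the box is on the curve; the y-axis gridline crossings are at y ∈ {0, 2}.
3. Matching integer coefficients to the picture gives p.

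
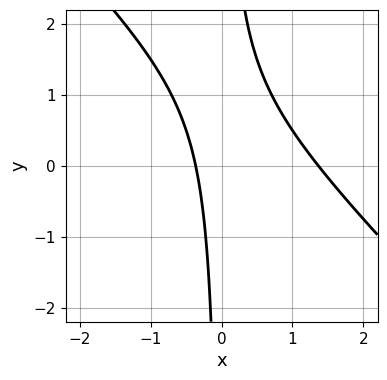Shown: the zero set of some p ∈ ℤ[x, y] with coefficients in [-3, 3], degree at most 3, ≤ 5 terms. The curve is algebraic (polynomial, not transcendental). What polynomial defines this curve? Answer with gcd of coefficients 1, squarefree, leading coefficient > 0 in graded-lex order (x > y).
2*x^2 + 2*x*y - 2*x - 1

(a) deg p = 2. The shape is more complex than any degree-1 curve.
(b) From the axis intercepts and sections: it misses every integer gridline on the y-axis.
(c) Assembling these constraints gives the stated polynomial.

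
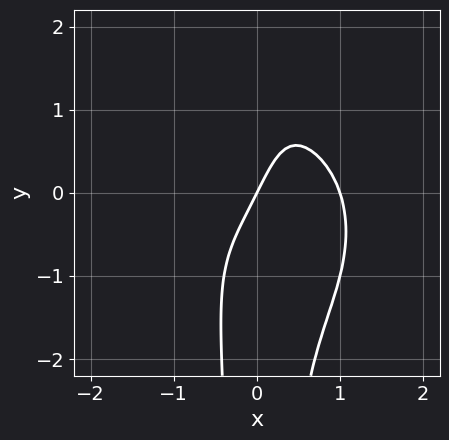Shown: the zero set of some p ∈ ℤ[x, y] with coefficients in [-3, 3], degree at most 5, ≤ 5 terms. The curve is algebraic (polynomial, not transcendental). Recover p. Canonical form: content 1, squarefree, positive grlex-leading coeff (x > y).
deg p = 4. A generic line meets the curve in up to 4 points.
Against the integer gridlines: one y-axis crossing is at y = 0; the x-axis gridline crossings are at x ∈ {0, 1}.
Putting this together gives p.

2*x^4 + 2*x^2*y^2 + x^2*y - 2*x + y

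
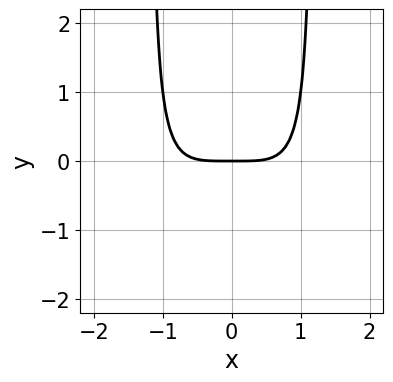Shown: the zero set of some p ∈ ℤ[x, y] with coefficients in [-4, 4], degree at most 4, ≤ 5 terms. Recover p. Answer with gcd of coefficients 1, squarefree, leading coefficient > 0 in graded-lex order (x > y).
The degree is 4 — the shape is more complex than any degree-3 curve.
Symmetries: the x ↦ −x reflection is a symmetry, so x appears only in even powers.
From the axis intercepts and sections: one x-axis crossing is at x = 0; one y-axis crossing is at y = 0.
These observations pin down the coefficients.

x^4 + 2*x^2*y - 3*y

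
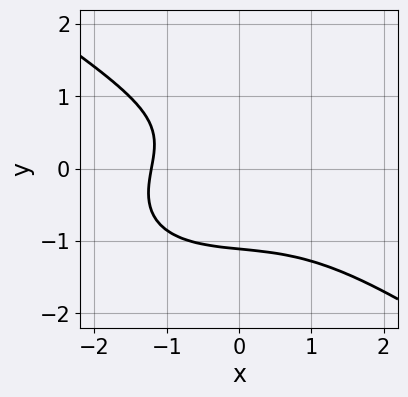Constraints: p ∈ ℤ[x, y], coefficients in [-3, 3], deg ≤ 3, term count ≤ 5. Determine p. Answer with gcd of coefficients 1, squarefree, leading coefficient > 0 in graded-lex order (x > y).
x^3 + 3*y^3 + x - y + 3

Degree: the shape is more complex than any degree-2 curve, so deg p = 3.
Putting this together gives p.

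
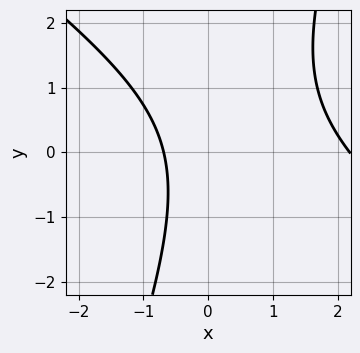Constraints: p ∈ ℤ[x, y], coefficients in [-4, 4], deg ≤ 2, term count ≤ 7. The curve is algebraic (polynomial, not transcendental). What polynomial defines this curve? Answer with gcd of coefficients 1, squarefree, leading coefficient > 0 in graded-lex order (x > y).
2*x^2 + 2*x*y - y^2 - 3*x - 3

deg p = 2.
From the visible intercepts: it misses every integer gridline on the y-axis.
Assembling these constraints gives the stated polynomial.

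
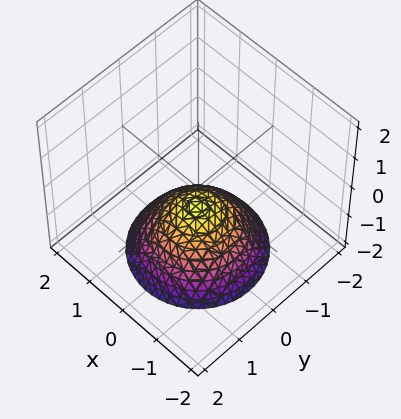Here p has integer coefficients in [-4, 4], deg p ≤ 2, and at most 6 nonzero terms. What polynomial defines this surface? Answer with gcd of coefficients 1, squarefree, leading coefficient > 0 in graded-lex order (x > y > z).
Degree: a generic line meets the surface in up to 2 points, so deg p = 2.
Symmetries: rotational symmetry about the z-axis ⇒ p depends on x, y only through x² + y².
Checking where it meets the axes: the surface avoids every integer y-axis point in the box; a circular section at z = -2 has radius between 1 and 2.
Solving for integer coefficients yields p as stated.

2*x^2 + 2*y^2 + 3*z + 2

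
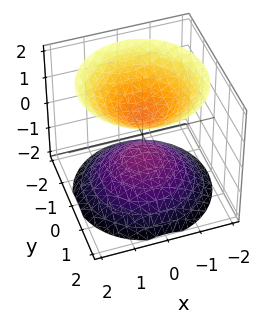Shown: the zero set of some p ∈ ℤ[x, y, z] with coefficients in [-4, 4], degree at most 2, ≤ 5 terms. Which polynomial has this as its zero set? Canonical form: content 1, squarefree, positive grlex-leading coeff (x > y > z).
2*x^2 + 2*y^2 - 2*z^2 + 1

First, there are 2 components.
Then, the degree is 2 — two separate bowl-shaped sheets opening away from each other; a quadric.
Then, symmetries: mirror symmetry z ↦ −z ⇒ only even powers of z; rotational symmetry about the z-axis ⇒ p depends on x, y only through x² + y².
Next, observable constraints: it misses every integer gridline on the x-axis; the surface avoids every integer y-axis point in the box.
Finally, fitting integer coefficients to these (and the overall shape) gives p.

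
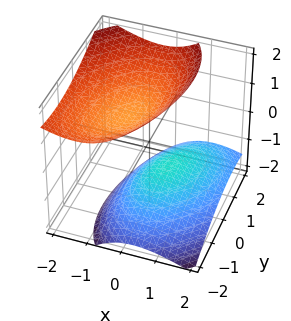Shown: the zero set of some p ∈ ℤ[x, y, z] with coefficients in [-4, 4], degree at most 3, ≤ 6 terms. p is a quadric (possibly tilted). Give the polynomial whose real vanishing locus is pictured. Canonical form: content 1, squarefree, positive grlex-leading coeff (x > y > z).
2*x^2 - x*y + 2*x*z + y^2 - 2*z^2 + 2

1. There are 2 components.
2. Degree: the shape is more complex than any degree-1 surface, so deg p = 2.
3. Against the integer gridlines: the z-axis gridline crossings are at z ∈ {-1, 1}; it misses every integer gridline on the y-axis; the surface avoids every integer x-axis point in the box.
4. Matching integer coefficients to the picture gives p.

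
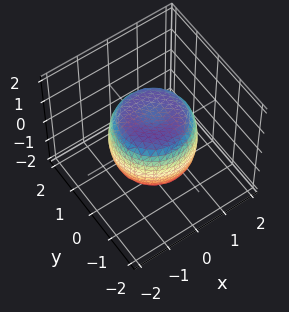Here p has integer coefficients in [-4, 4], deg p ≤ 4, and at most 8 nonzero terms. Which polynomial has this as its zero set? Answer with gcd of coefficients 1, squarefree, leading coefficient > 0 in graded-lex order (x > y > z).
x^4 + 2*x^2*y^2 + y^4 - x^2 - y^2 + z^2 - 1

deg p = 4. No degree-3 surface has this shape.
By symmetry, the z-axis is an axis of rotation, so x and y enter only as x² + y².
Checking where it meets the axes: a circular section at z = -1 has radius exactly 1; among the integer gridlines, it crosses the z-axis at z ∈ {-1, 1}.
Together with the visible shape, these determine p as stated.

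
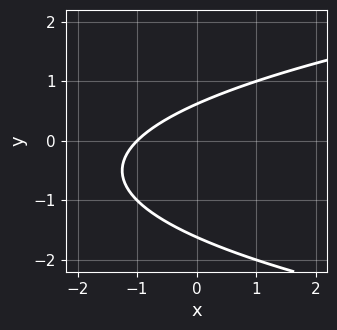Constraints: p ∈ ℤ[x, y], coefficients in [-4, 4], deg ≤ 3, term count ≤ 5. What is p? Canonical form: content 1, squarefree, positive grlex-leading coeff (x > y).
Degree: a generic line meets the curve in up to 2 points, so deg p = 2.
From the visible intercepts: it crosses the x-axis at the gridline x = -1.
Fitting integer coefficients to these (and the overall shape) gives p.

y^2 - x + y - 1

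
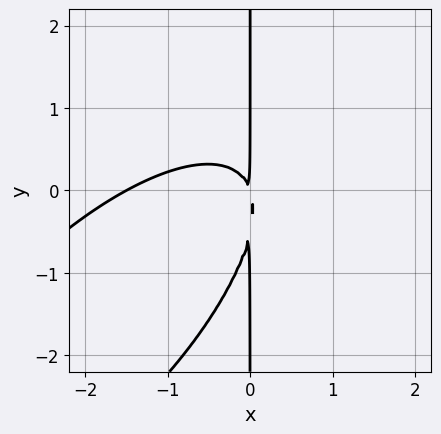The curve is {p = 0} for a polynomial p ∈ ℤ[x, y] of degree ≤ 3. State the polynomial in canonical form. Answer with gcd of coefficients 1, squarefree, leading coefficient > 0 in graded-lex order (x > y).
2*x^3 - 3*x^2*y + 2*x*y^2 + 3*x^2 + x*y

deg p = 3. The shape is more complex than any degree-2 curve.
From the axis intercepts and sections: every point of the y-axis in the box is on the curve.
Putting this together gives p.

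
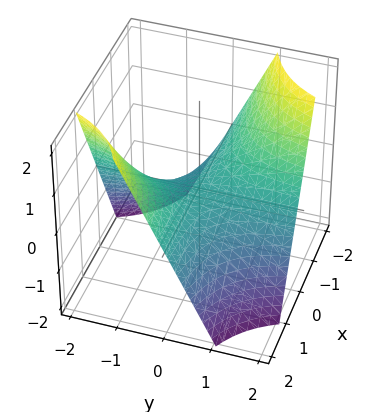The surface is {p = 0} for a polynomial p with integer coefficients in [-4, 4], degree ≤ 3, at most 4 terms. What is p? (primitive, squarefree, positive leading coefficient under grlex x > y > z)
x*y + z

(a) Degree: a saddle surface; a quadric, so deg p = 2.
(b) Reading off the gridlines: the visible x-axis segment lies entirely on the surface; it meets the z-axis at z = 0 (among the integer gridlines); every point of the y-axis in the box is on the surface.
(c) Fitting integer coefficients to these (and the overall shape) gives p.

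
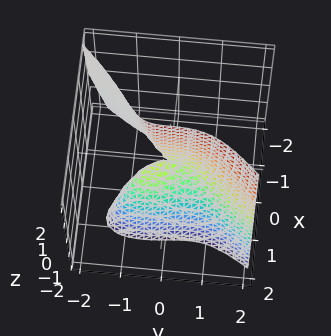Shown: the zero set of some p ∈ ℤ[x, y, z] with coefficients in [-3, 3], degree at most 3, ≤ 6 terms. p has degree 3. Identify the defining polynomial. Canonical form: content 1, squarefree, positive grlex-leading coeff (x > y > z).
First, deg p = 3. The shape is more complex than any degree-2 surface.
Next, observable constraints: it crosses the y-axis at the gridline y = 0; every point of the z-axis in the box is on the surface.
Finally, solving for integer coefficients yields p as stated.

3*x^3 - x^2*y - y^3 + 2*x*y + 2*x*z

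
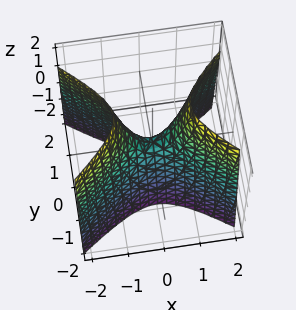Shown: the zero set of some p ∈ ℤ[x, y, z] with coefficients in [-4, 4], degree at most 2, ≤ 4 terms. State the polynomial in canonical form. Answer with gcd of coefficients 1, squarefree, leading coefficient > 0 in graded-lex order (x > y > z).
2*x^2 - 3*y^2 - z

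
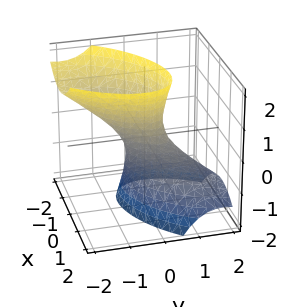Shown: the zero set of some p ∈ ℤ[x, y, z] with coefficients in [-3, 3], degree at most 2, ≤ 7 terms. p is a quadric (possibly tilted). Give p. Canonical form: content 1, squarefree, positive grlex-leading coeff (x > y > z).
3*x^2 - 3*x*y + 3*y^2 + 3*y*z - z^2 - 1

deg p = 2. The shape is more complex than any degree-1 surface.
Checking where it meets the axes: no z-intercept at any integer in the box.
Matching integer coefficients to the picture gives p.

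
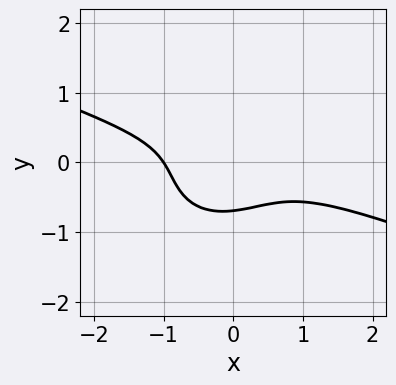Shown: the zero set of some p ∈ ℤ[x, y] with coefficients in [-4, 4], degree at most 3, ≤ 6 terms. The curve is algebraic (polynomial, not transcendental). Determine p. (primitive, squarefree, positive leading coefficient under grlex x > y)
(a) deg p = 3.
(b) Observable constraints: one x-axis crossing is at x = -1.
(c) The integer polynomial consistent with all of this is the stated p.

x^3 + 2*x^2*y - x*y^2 + 3*y^3 + 1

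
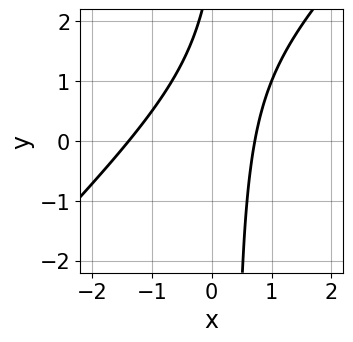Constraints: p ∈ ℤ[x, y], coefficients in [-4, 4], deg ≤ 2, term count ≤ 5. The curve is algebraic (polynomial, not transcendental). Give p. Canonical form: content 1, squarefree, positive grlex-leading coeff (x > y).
(a) deg p = 2. The shape is more complex than any degree-1 curve.
(b) From the axis intercepts and sections: the curve avoids every integer y-axis point in the box.
(c) Assembling these constraints gives the stated polynomial.

3*x^2 - 3*x*y + 2*x + y - 3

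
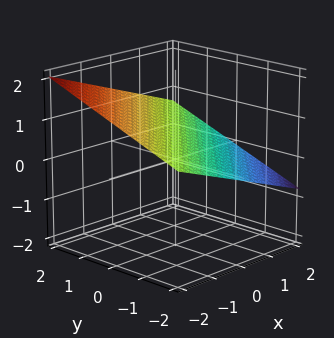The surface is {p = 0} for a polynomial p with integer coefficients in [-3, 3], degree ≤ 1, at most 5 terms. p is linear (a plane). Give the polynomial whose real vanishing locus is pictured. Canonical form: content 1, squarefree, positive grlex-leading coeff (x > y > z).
x - y + 3*z - 2

1. Degree: every cross-section is a straight line — this is a plane, so deg p = 1.
2. From the axis intercepts and sections: it crosses the x-axis at the gridline x = 2; it meets the y-axis at y = -2 (among the integer gridlines).
3. These observations pin down the coefficients.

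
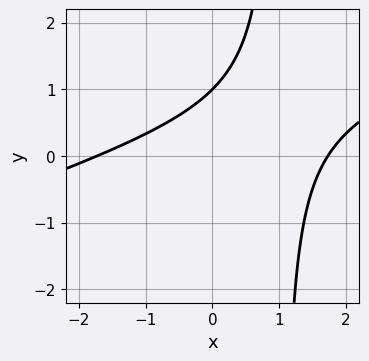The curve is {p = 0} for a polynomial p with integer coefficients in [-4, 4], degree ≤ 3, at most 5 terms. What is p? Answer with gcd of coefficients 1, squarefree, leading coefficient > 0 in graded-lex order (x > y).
First, the degree is 2 — the shape is more complex than any degree-1 curve.
Next, reading off the gridlines: it crosses the y-axis at the gridline y = 1.
Finally, matching integer coefficients to the picture gives p.

x^2 - 3*x*y + 3*y - 3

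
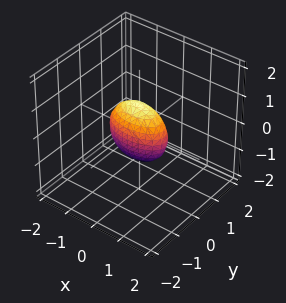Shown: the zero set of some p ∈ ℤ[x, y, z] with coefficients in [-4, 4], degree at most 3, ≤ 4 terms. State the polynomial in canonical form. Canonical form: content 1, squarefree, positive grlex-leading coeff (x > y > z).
x^2 + 3*y^2 + z^2 - 1

1. The degree is 2 — a closed, bounded, convex surface; a quadric.
2. Symmetries: it's symmetric under x → −x, forcing even powers of x; it's symmetric under z → −z, forcing even powers of z; the y ↦ −y reflection is a symmetry, so y appears only in even powers.
3. From the axis intercepts and sections: among the integer gridlines, it crosses the x-axis at x ∈ {-1, 1}; the z-axis gridline crossings are at z ∈ {-1, 1}.
4. These observations pin down the coefficients.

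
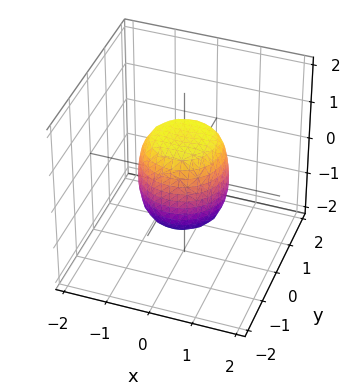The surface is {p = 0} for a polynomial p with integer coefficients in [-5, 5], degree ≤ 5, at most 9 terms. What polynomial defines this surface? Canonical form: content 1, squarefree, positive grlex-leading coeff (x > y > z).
(a) The degree is 4 — a generic line meets the surface in up to 4 points.
(b) Symmetry: the surface is invariant under rotation about z: p = q(x² + y², z).
(c) Observable constraints: the x-axis gridline crossings are at x ∈ {-1, 1}; the y-axis gridline crossings are at y ∈ {-1, 1}; the z-axis gridline crossings are at z ∈ {-1, 1}.
(d) The integer polynomial consistent with all of this is the stated p.

2*x^4 + 4*x^2*y^2 + 2*y^4 - x^2 - y^2 + z^2 - 1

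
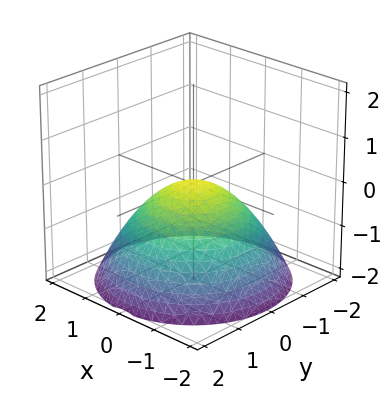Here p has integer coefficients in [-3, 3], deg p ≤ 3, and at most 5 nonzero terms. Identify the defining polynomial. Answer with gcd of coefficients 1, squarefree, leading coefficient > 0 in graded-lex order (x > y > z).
x^2 + y^2 + 2*z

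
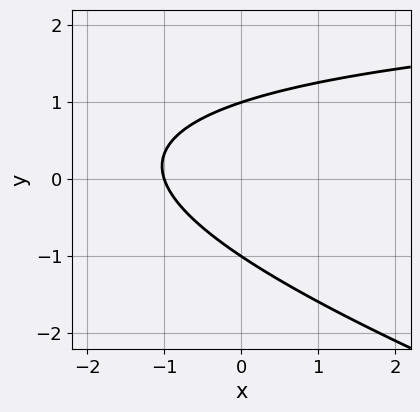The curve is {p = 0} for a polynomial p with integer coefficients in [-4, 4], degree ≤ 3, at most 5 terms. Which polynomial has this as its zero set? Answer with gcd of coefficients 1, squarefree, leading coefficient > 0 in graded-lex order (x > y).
1. deg p = 2.
2. Observable constraints: the y-axis gridline crossings are at y ∈ {-1, 1}; it meets the x-axis at x = -1 (among the integer gridlines).
3. Solving for integer coefficients yields p as stated.

x*y + 3*y^2 - 3*x - 3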